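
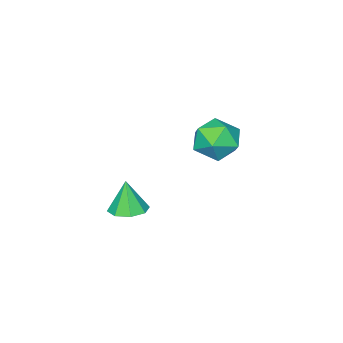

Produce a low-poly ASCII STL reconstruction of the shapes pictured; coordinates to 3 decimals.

solid 
facet normal 0.038 -0.208 0.977
outer loop
vertex -1.654 0.267 0.155
vertex -2.128 -0.768 -0.047
vertex -0.978 -0.645 -0.065
endloop
endfacet
facet normal 0.568 0.231 0.790
outer loop
vertex -1.654 0.267 0.155
vertex -0.978 -0.645 -0.065
vertex -0.736 0.382 -0.539
endloop
endfacet
facet normal 0.279 0.817 0.505
outer loop
vertex -1.654 0.267 0.155
vertex -0.736 0.382 -0.539
vertex -1.736 0.894 -0.814
endloop
endfacet
facet normal -0.430 0.741 0.516
outer loop
vertex -1.654 0.267 0.155
vertex -1.736 0.894 -0.814
vertex -2.597 0.183 -0.51
endloop
endfacet
facet normal -0.579 0.108 0.808
outer loop
vertex -1.654 0.267 0.155
vertex -2.597 0.183 -0.51
vertex -2.128 -0.768 -0.047
endloop
endfacet
facet normal 0.954 -0.094 0.284
outer loop
vertex -0.736 0.382 -0.539
vertex -0.978 -0.645 -0.065
vertex -0.643 -0.583 -1.17
endloop
endfacet
facet normal 0.095 -0.803 0.588
outer loop
vertex -0.978 -0.645 -0.065
vertex -2.128 -0.768 -0.047
vertex -1.504 -1.294 -0.866
endloop
endfacet
facet normal -0.903 -0.292 0.314
outer loop
vertex -2.128 -0.768 -0.047
vertex -2.597 0.183 -0.51
vertex -2.504 -0.782 -1.141
endloop
endfacet
facet normal -0.661 0.733 -0.159
outer loop
vertex -2.597 0.183 -0.51
vertex -1.736 0.894 -0.814
vertex -2.262 0.245 -1.615
endloop
endfacet
facet normal 0.487 0.855 -0.178
outer loop
vertex -1.736 0.894 -0.814
vertex -0.736 0.382 -0.539
vertex -1.112 0.368 -1.633
endloop
endfacet
facet normal 0.430 -0.741 -0.516
outer loop
vertex -1.586 -0.667 -1.835
vertex -0.643 -0.583 -1.17
vertex -1.504 -1.294 -0.866
endloop
endfacet
facet normal -0.279 -0.817 -0.505
outer loop
vertex -1.586 -0.667 -1.835
vertex -1.504 -1.294 -0.866
vertex -2.504 -0.782 -1.141
endloop
endfacet
facet normal -0.568 -0.231 -0.790
outer loop
vertex -1.586 -0.667 -1.835
vertex -2.504 -0.782 -1.141
vertex -2.262 0.245 -1.615
endloop
endfacet
facet normal -0.038 0.208 -0.977
outer loop
vertex -1.586 -0.667 -1.835
vertex -2.262 0.245 -1.615
vertex -1.112 0.368 -1.633
endloop
endfacet
facet normal 0.579 -0.108 -0.808
outer loop
vertex -1.586 -0.667 -1.835
vertex -1.112 0.368 -1.633
vertex -0.643 -0.583 -1.17
endloop
endfacet
facet normal 0.661 -0.733 0.159
outer loop
vertex -1.504 -1.294 -0.866
vertex -0.643 -0.583 -1.17
vertex -0.978 -0.645 -0.065
endloop
endfacet
facet normal -0.487 -0.855 0.178
outer loop
vertex -2.504 -0.782 -1.141
vertex -1.504 -1.294 -0.866
vertex -2.128 -0.768 -0.047
endloop
endfacet
facet normal -0.954 0.094 -0.284
outer loop
vertex -2.262 0.245 -1.615
vertex -2.504 -0.782 -1.141
vertex -2.597 0.183 -0.51
endloop
endfacet
facet normal -0.095 0.803 -0.588
outer loop
vertex -1.112 0.368 -1.633
vertex -2.262 0.245 -1.615
vertex -1.736 0.894 -0.814
endloop
endfacet
facet normal 0.903 0.292 -0.314
outer loop
vertex -0.643 -0.583 -1.17
vertex -1.112 0.368 -1.633
vertex -0.736 0.382 -0.539
endloop
endfacet
facet normal 0.080 0.167 -0.983
outer loop
vertex 3.808 0.273 -2.478
vertex 3.29 -0.384 -2.632
vertex 3.182 0.449 -2.499
endloop
endfacet
facet normal 0.194 0.764 0.615
outer loop
vertex 3.808 0.273 -2.478
vertex 3.182 0.449 -2.499
vertex 3.17 -0.636 -1.148
endloop
endfacet
facet normal 0.080 0.167 -0.983
outer loop
vertex 3.182 0.449 -2.499
vertex 3.29 -0.384 -2.632
vertex 2.619 0.137 -2.598
endloop
endfacet
facet normal -0.477 0.687 0.548
outer loop
vertex 3.182 0.449 -2.499
vertex 2.619 0.137 -2.598
vertex 3.17 -0.636 -1.148
endloop
endfacet
facet normal 0.079 0.166 -0.983
outer loop
vertex 2.619 0.137 -2.598
vertex 3.29 -0.384 -2.632
vertex 2.45 -0.479 -2.716
endloop
endfacet
facet normal -0.890 0.163 0.425
outer loop
vertex 2.619 0.137 -2.598
vertex 2.45 -0.479 -2.716
vertex 3.17 -0.636 -1.148
endloop
endfacet
facet normal 0.079 0.168 -0.983
outer loop
vertex 2.45 -0.479 -2.716
vertex 3.29 -0.384 -2.632
vertex 2.773 -1.04 -2.786
endloop
endfacet
facet normal -0.804 -0.502 0.319
outer loop
vertex 2.45 -0.479 -2.716
vertex 2.773 -1.04 -2.786
vertex 3.17 -0.636 -1.148
endloop
endfacet
facet normal 0.080 0.167 -0.983
outer loop
vertex 2.773 -1.04 -2.786
vertex 3.29 -0.384 -2.632
vertex 3.398 -1.216 -2.765
endloop
endfacet
facet normal -0.268 -0.918 0.291
outer loop
vertex 2.773 -1.04 -2.786
vertex 3.398 -1.216 -2.765
vertex 3.17 -0.636 -1.148
endloop
endfacet
facet normal 0.080 0.167 -0.983
outer loop
vertex 3.398 -1.216 -2.765
vertex 3.29 -0.384 -2.632
vertex 3.961 -0.905 -2.666
endloop
endfacet
facet normal 0.402 -0.842 0.359
outer loop
vertex 3.398 -1.216 -2.765
vertex 3.961 -0.905 -2.666
vertex 3.17 -0.636 -1.148
endloop
endfacet
facet normal 0.080 0.167 -0.983
outer loop
vertex 3.961 -0.905 -2.666
vertex 3.29 -0.384 -2.632
vertex 4.131 -0.288 -2.547
endloop
endfacet
facet normal 0.817 -0.318 0.482
outer loop
vertex 3.961 -0.905 -2.666
vertex 4.131 -0.288 -2.547
vertex 3.17 -0.636 -1.148
endloop
endfacet
facet normal 0.080 0.167 -0.983
outer loop
vertex 4.131 -0.288 -2.547
vertex 3.29 -0.384 -2.632
vertex 3.808 0.273 -2.478
endloop
endfacet
facet normal 0.730 0.348 0.588
outer loop
vertex 4.131 -0.288 -2.547
vertex 3.808 0.273 -2.478
vertex 3.17 -0.636 -1.148
endloop
endfacet

endsolid


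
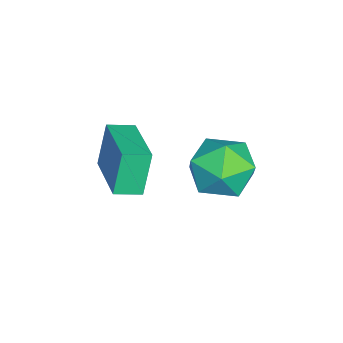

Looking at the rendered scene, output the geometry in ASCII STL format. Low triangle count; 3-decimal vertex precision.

solid 
facet normal -0.856 0.476 -0.202
outer loop
vertex -3.463 2.409 0.314
vertex -4.053 1.396 0.425
vertex -3.889 2.088 1.364
endloop
endfacet
facet normal -0.391 0.912 0.120
outer loop
vertex -3.463 2.409 0.314
vertex -3.889 2.088 1.364
vertex -2.813 2.56 1.284
endloop
endfacet
facet normal 0.200 0.939 -0.280
outer loop
vertex -3.463 2.409 0.314
vertex -2.813 2.56 1.284
vertex -2.312 2.159 0.296
endloop
endfacet
facet normal 0.100 0.520 -0.848
outer loop
vertex -3.463 2.409 0.314
vertex -2.312 2.159 0.296
vertex -3.079 1.44 -0.235
endloop
endfacet
facet normal -0.553 0.234 -0.800
outer loop
vertex -3.463 2.409 0.314
vertex -3.079 1.44 -0.235
vertex -4.053 1.396 0.425
endloop
endfacet
facet normal -0.218 0.624 0.750
outer loop
vertex -2.813 2.56 1.284
vertex -3.889 2.088 1.364
vertex -3.001 1.64 1.995
endloop
endfacet
facet normal -0.970 -0.081 0.229
outer loop
vertex -3.889 2.088 1.364
vertex -4.053 1.396 0.425
vertex -3.768 0.921 1.464
endloop
endfacet
facet normal -0.479 -0.473 -0.739
outer loop
vertex -4.053 1.396 0.425
vertex -3.079 1.44 -0.235
vertex -3.267 0.52 0.476
endloop
endfacet
facet normal 0.576 -0.010 -0.818
outer loop
vertex -3.079 1.44 -0.235
vertex -2.312 2.159 0.296
vertex -2.191 0.992 0.396
endloop
endfacet
facet normal 0.737 0.668 0.103
outer loop
vertex -2.312 2.159 0.296
vertex -2.813 2.56 1.284
vertex -2.027 1.684 1.335
endloop
endfacet
facet normal -0.100 -0.520 0.848
outer loop
vertex -2.617 0.671 1.446
vertex -3.001 1.64 1.995
vertex -3.768 0.921 1.464
endloop
endfacet
facet normal -0.200 -0.939 0.280
outer loop
vertex -2.617 0.671 1.446
vertex -3.768 0.921 1.464
vertex -3.267 0.52 0.476
endloop
endfacet
facet normal 0.391 -0.912 -0.120
outer loop
vertex -2.617 0.671 1.446
vertex -3.267 0.52 0.476
vertex -2.191 0.992 0.396
endloop
endfacet
facet normal 0.856 -0.476 0.202
outer loop
vertex -2.617 0.671 1.446
vertex -2.191 0.992 0.396
vertex -2.027 1.684 1.335
endloop
endfacet
facet normal 0.553 -0.234 0.800
outer loop
vertex -2.617 0.671 1.446
vertex -2.027 1.684 1.335
vertex -3.001 1.64 1.995
endloop
endfacet
facet normal -0.576 0.010 0.818
outer loop
vertex -3.768 0.921 1.464
vertex -3.001 1.64 1.995
vertex -3.889 2.088 1.364
endloop
endfacet
facet normal -0.737 -0.668 -0.103
outer loop
vertex -3.267 0.52 0.476
vertex -3.768 0.921 1.464
vertex -4.053 1.396 0.425
endloop
endfacet
facet normal 0.218 -0.624 -0.750
outer loop
vertex -2.191 0.992 0.396
vertex -3.267 0.52 0.476
vertex -3.079 1.44 -0.235
endloop
endfacet
facet normal 0.970 0.081 -0.229
outer loop
vertex -2.027 1.684 1.335
vertex -2.191 0.992 0.396
vertex -2.312 2.159 0.296
endloop
endfacet
facet normal 0.479 0.473 0.739
outer loop
vertex -3.001 1.64 1.995
vertex -2.027 1.684 1.335
vertex -2.813 2.56 1.284
endloop
endfacet
facet normal -0.875 -0.431 -0.221
outer loop
vertex -1.411 -1.525 3.9
vertex -1.739 -0.756 3.7
vertex -0.967 -1.703 2.489
endloop
endfacet
facet normal 0.381 -0.895 0.233
outer loop
vertex 0.739 -0.864 2.92
vertex -1.411 -1.525 3.9
vertex -0.967 -1.703 2.489
endloop
endfacet
facet normal -0.875 -0.431 -0.221
outer loop
vertex -0.967 -1.703 2.489
vertex -1.739 -0.756 3.7
vertex -1.295 -0.934 2.289
endloop
endfacet
facet normal 0.298 -0.119 -0.947
outer loop
vertex -1.295 -0.934 2.289
vertex 0.739 -0.864 2.92
vertex -0.967 -1.703 2.489
endloop
endfacet
facet normal -0.298 0.119 0.947
outer loop
vertex -1.411 -1.525 3.9
vertex -0.033 0.083 4.131
vertex -1.739 -0.756 3.7
endloop
endfacet
facet normal 0.381 -0.895 0.233
outer loop
vertex 0.295 -0.686 4.331
vertex -1.411 -1.525 3.9
vertex 0.739 -0.864 2.92
endloop
endfacet
facet normal -0.298 0.119 0.947
outer loop
vertex 0.295 -0.686 4.331
vertex -0.033 0.083 4.131
vertex -1.411 -1.525 3.9
endloop
endfacet
facet normal -0.381 0.895 -0.233
outer loop
vertex -1.739 -0.756 3.7
vertex -0.033 0.083 4.131
vertex -1.295 -0.934 2.289
endloop
endfacet
facet normal 0.298 -0.119 -0.947
outer loop
vertex 0.411 -0.095 2.72
vertex 0.739 -0.864 2.92
vertex -1.295 -0.934 2.289
endloop
endfacet
facet normal -0.381 0.895 -0.233
outer loop
vertex -1.295 -0.934 2.289
vertex -0.033 0.083 4.131
vertex 0.411 -0.095 2.72
endloop
endfacet
facet normal 0.875 0.431 0.221
outer loop
vertex 0.411 -0.095 2.72
vertex 0.295 -0.686 4.331
vertex 0.739 -0.864 2.92
endloop
endfacet
facet normal 0.875 0.431 0.221
outer loop
vertex -0.033 0.083 4.131
vertex 0.295 -0.686 4.331
vertex 0.411 -0.095 2.72
endloop
endfacet

endsolid


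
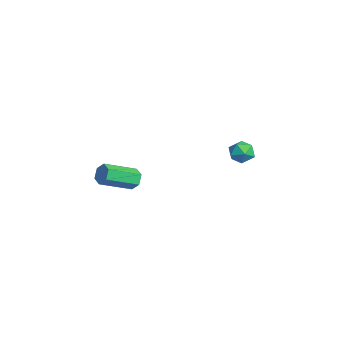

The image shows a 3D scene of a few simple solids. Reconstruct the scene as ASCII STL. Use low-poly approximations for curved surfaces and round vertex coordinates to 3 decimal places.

solid 
facet normal -0.231 0.884 -0.406
outer loop
vertex -1.128 -1.874 -1.893
vertex -1.472 -2.186 -2.376
vertex -1.78 -2.006 -1.809
endloop
endfacet
facet normal 0.031 0.424 0.905
outer loop
vertex -1.128 -1.874 -1.893
vertex -1.78 -2.006 -1.809
vertex -0.664 -3.642 -1.081
endloop
endfacet
facet normal 0.031 0.424 0.905
outer loop
vertex -0.664 -3.642 -1.081
vertex -1.78 -2.006 -1.809
vertex -1.315 -3.774 -0.997
endloop
endfacet
facet normal 0.232 -0.884 0.406
outer loop
vertex -0.664 -3.642 -1.081
vertex -1.315 -3.774 -0.997
vertex -1.008 -3.954 -1.564
endloop
endfacet
facet normal -0.232 0.884 -0.406
outer loop
vertex -1.78 -2.006 -1.809
vertex -1.472 -2.186 -2.376
vertex -2.123 -2.318 -2.292
endloop
endfacet
facet normal -0.827 0.040 0.561
outer loop
vertex -1.78 -2.006 -1.809
vertex -2.123 -2.318 -2.292
vertex -1.315 -3.774 -0.997
endloop
endfacet
facet normal -0.826 0.041 0.562
outer loop
vertex -1.315 -3.774 -0.997
vertex -2.123 -2.318 -2.292
vertex -1.659 -4.086 -1.48
endloop
endfacet
facet normal 0.232 -0.884 0.406
outer loop
vertex -1.315 -3.774 -0.997
vertex -1.659 -4.086 -1.48
vertex -1.008 -3.954 -1.564
endloop
endfacet
facet normal -0.232 0.884 -0.406
outer loop
vertex -2.123 -2.318 -2.292
vertex -1.472 -2.186 -2.376
vertex -1.816 -2.498 -2.859
endloop
endfacet
facet normal -0.858 -0.383 -0.343
outer loop
vertex -2.123 -2.318 -2.292
vertex -1.816 -2.498 -2.859
vertex -1.659 -4.086 -1.48
endloop
endfacet
facet normal -0.858 -0.383 -0.343
outer loop
vertex -1.659 -4.086 -1.48
vertex -1.816 -2.498 -2.859
vertex -1.352 -4.266 -2.047
endloop
endfacet
facet normal 0.232 -0.884 0.406
outer loop
vertex -1.659 -4.086 -1.48
vertex -1.352 -4.266 -2.047
vertex -1.008 -3.954 -1.564
endloop
endfacet
facet normal -0.232 0.884 -0.406
outer loop
vertex -1.816 -2.498 -2.859
vertex -1.472 -2.186 -2.376
vertex -1.165 -2.366 -2.943
endloop
endfacet
facet normal -0.031 -0.424 -0.905
outer loop
vertex -1.816 -2.498 -2.859
vertex -1.165 -2.366 -2.943
vertex -1.352 -4.266 -2.047
endloop
endfacet
facet normal -0.031 -0.424 -0.905
outer loop
vertex -1.352 -4.266 -2.047
vertex -1.165 -2.366 -2.943
vertex -0.7 -4.134 -2.131
endloop
endfacet
facet normal 0.231 -0.884 0.406
outer loop
vertex -1.352 -4.266 -2.047
vertex -0.7 -4.134 -2.131
vertex -1.008 -3.954 -1.564
endloop
endfacet
facet normal -0.232 0.884 -0.406
outer loop
vertex -1.165 -2.366 -2.943
vertex -1.472 -2.186 -2.376
vertex -0.821 -2.054 -2.46
endloop
endfacet
facet normal 0.826 -0.041 -0.562
outer loop
vertex -1.165 -2.366 -2.943
vertex -0.821 -2.054 -2.46
vertex -0.7 -4.134 -2.131
endloop
endfacet
facet normal 0.827 -0.041 -0.561
outer loop
vertex -0.7 -4.134 -2.131
vertex -0.821 -2.054 -2.46
vertex -0.357 -3.822 -1.648
endloop
endfacet
facet normal 0.232 -0.884 0.406
outer loop
vertex -0.7 -4.134 -2.131
vertex -0.357 -3.822 -1.648
vertex -1.008 -3.954 -1.564
endloop
endfacet
facet normal -0.232 0.884 -0.406
outer loop
vertex -0.821 -2.054 -2.46
vertex -1.472 -2.186 -2.376
vertex -1.128 -1.874 -1.893
endloop
endfacet
facet normal 0.858 0.383 0.343
outer loop
vertex -0.821 -2.054 -2.46
vertex -1.128 -1.874 -1.893
vertex -0.357 -3.822 -1.648
endloop
endfacet
facet normal 0.858 0.383 0.343
outer loop
vertex -0.357 -3.822 -1.648
vertex -1.128 -1.874 -1.893
vertex -0.664 -3.642 -1.081
endloop
endfacet
facet normal 0.232 -0.884 0.406
outer loop
vertex -0.357 -3.822 -1.648
vertex -0.664 -3.642 -1.081
vertex -1.008 -3.954 -1.564
endloop
endfacet
facet normal -0.883 0.438 0.171
outer loop
vertex -2.996 4.413 -1.597
vertex -3.376 3.732 -1.816
vertex -3.168 3.849 -1.042
endloop
endfacet
facet normal -0.377 0.705 0.600
outer loop
vertex -2.996 4.413 -1.597
vertex -3.168 3.849 -1.042
vertex -2.45 4.223 -1.03
endloop
endfacet
facet normal 0.142 0.972 0.189
outer loop
vertex -2.996 4.413 -1.597
vertex -2.45 4.223 -1.03
vertex -2.215 4.338 -1.796
endloop
endfacet
facet normal -0.042 0.869 -0.493
outer loop
vertex -2.996 4.413 -1.597
vertex -2.215 4.338 -1.796
vertex -2.787 4.035 -2.282
endloop
endfacet
facet normal -0.675 0.539 -0.503
outer loop
vertex -2.996 4.413 -1.597
vertex -2.787 4.035 -2.282
vertex -3.376 3.732 -1.816
endloop
endfacet
facet normal -0.104 0.168 0.980
outer loop
vertex -2.45 4.223 -1.03
vertex -3.168 3.849 -1.042
vertex -2.493 3.425 -0.898
endloop
endfacet
facet normal -0.920 -0.266 0.287
outer loop
vertex -3.168 3.849 -1.042
vertex -3.376 3.732 -1.816
vertex -3.065 3.122 -1.384
endloop
endfacet
facet normal -0.585 -0.102 -0.805
outer loop
vertex -3.376 3.732 -1.816
vertex -2.787 4.035 -2.282
vertex -2.83 3.237 -2.15
endloop
endfacet
facet normal 0.440 0.433 -0.787
outer loop
vertex -2.787 4.035 -2.282
vertex -2.215 4.338 -1.796
vertex -2.112 3.611 -2.138
endloop
endfacet
facet normal 0.736 0.599 0.316
outer loop
vertex -2.215 4.338 -1.796
vertex -2.45 4.223 -1.03
vertex -1.904 3.728 -1.364
endloop
endfacet
facet normal 0.042 -0.869 0.493
outer loop
vertex -2.284 3.047 -1.583
vertex -2.493 3.425 -0.898
vertex -3.065 3.122 -1.384
endloop
endfacet
facet normal -0.142 -0.972 -0.189
outer loop
vertex -2.284 3.047 -1.583
vertex -3.065 3.122 -1.384
vertex -2.83 3.237 -2.15
endloop
endfacet
facet normal 0.377 -0.705 -0.600
outer loop
vertex -2.284 3.047 -1.583
vertex -2.83 3.237 -2.15
vertex -2.112 3.611 -2.138
endloop
endfacet
facet normal 0.883 -0.438 -0.171
outer loop
vertex -2.284 3.047 -1.583
vertex -2.112 3.611 -2.138
vertex -1.904 3.728 -1.364
endloop
endfacet
facet normal 0.675 -0.539 0.503
outer loop
vertex -2.284 3.047 -1.583
vertex -1.904 3.728 -1.364
vertex -2.493 3.425 -0.898
endloop
endfacet
facet normal -0.440 -0.433 0.787
outer loop
vertex -3.065 3.122 -1.384
vertex -2.493 3.425 -0.898
vertex -3.168 3.849 -1.042
endloop
endfacet
facet normal -0.736 -0.599 -0.316
outer loop
vertex -2.83 3.237 -2.15
vertex -3.065 3.122 -1.384
vertex -3.376 3.732 -1.816
endloop
endfacet
facet normal 0.104 -0.168 -0.980
outer loop
vertex -2.112 3.611 -2.138
vertex -2.83 3.237 -2.15
vertex -2.787 4.035 -2.282
endloop
endfacet
facet normal 0.920 0.266 -0.287
outer loop
vertex -1.904 3.728 -1.364
vertex -2.112 3.611 -2.138
vertex -2.215 4.338 -1.796
endloop
endfacet
facet normal 0.585 0.102 0.805
outer loop
vertex -2.493 3.425 -0.898
vertex -1.904 3.728 -1.364
vertex -2.45 4.223 -1.03
endloop
endfacet

endsolid


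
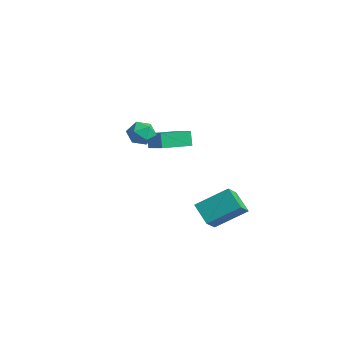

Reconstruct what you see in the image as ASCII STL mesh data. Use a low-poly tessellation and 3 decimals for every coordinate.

solid 
facet normal -0.495 0.634 -0.594
outer loop
vertex 3.133 3.726 -2.921
vertex 4.345 3.834 -3.815
vertex 2.412 2.055 -4.102
endloop
endfacet
facet normal -0.803 -0.072 0.592
outer loop
vertex 3.075 1.206 -3.305
vertex 3.133 3.726 -2.921
vertex 2.412 2.055 -4.102
endloop
endfacet
facet normal -0.495 0.634 -0.594
outer loop
vertex 2.412 2.055 -4.102
vertex 4.345 3.834 -3.815
vertex 3.624 2.163 -4.996
endloop
endfacet
facet normal -0.333 -0.770 -0.544
outer loop
vertex 3.624 2.163 -4.996
vertex 3.075 1.206 -3.305
vertex 2.412 2.055 -4.102
endloop
endfacet
facet normal 0.333 0.770 0.544
outer loop
vertex 3.133 3.726 -2.921
vertex 5.008 2.985 -3.018
vertex 4.345 3.834 -3.815
endloop
endfacet
facet normal -0.803 -0.072 0.592
outer loop
vertex 3.796 2.877 -2.124
vertex 3.133 3.726 -2.921
vertex 3.075 1.206 -3.305
endloop
endfacet
facet normal 0.333 0.770 0.544
outer loop
vertex 3.796 2.877 -2.124
vertex 5.008 2.985 -3.018
vertex 3.133 3.726 -2.921
endloop
endfacet
facet normal 0.803 0.072 -0.592
outer loop
vertex 4.345 3.834 -3.815
vertex 5.008 2.985 -3.018
vertex 3.624 2.163 -4.996
endloop
endfacet
facet normal -0.333 -0.770 -0.544
outer loop
vertex 4.287 1.314 -4.199
vertex 3.075 1.206 -3.305
vertex 3.624 2.163 -4.996
endloop
endfacet
facet normal 0.803 0.072 -0.592
outer loop
vertex 3.624 2.163 -4.996
vertex 5.008 2.985 -3.018
vertex 4.287 1.314 -4.199
endloop
endfacet
facet normal 0.495 -0.634 0.594
outer loop
vertex 4.287 1.314 -4.199
vertex 3.796 2.877 -2.124
vertex 3.075 1.206 -3.305
endloop
endfacet
facet normal 0.495 -0.634 0.594
outer loop
vertex 5.008 2.985 -3.018
vertex 3.796 2.877 -2.124
vertex 4.287 1.314 -4.199
endloop
endfacet
facet normal -0.714 0.692 0.107
outer loop
vertex -0.87 0.437 0.553
vertex -1.311 -0.105 1.111
vertex -0.706 0.47 1.431
endloop
endfacet
facet normal -0.081 0.996 -0.022
outer loop
vertex -0.87 0.437 0.553
vertex -0.706 0.47 1.431
vertex -0.03 0.512 0.849
endloop
endfacet
facet normal 0.161 0.747 -0.646
outer loop
vertex -0.87 0.437 0.553
vertex -0.03 0.512 0.849
vertex -0.216 -0.036 0.169
endloop
endfacet
facet normal -0.323 0.286 -0.902
outer loop
vertex -0.87 0.437 0.553
vertex -0.216 -0.036 0.169
vertex -1.008 -0.418 0.331
endloop
endfacet
facet normal -0.863 0.253 -0.437
outer loop
vertex -0.87 0.437 0.553
vertex -1.008 -0.418 0.331
vertex -1.311 -0.105 1.111
endloop
endfacet
facet normal 0.371 0.790 0.488
outer loop
vertex -0.03 0.512 0.849
vertex -0.706 0.47 1.431
vertex 0.048 0.018 1.589
endloop
endfacet
facet normal -0.652 0.297 0.698
outer loop
vertex -0.706 0.47 1.431
vertex -1.311 -0.105 1.111
vertex -0.744 -0.364 1.751
endloop
endfacet
facet normal -0.893 -0.412 -0.181
outer loop
vertex -1.311 -0.105 1.111
vertex -1.008 -0.418 0.331
vertex -0.93 -0.912 1.071
endloop
endfacet
facet normal -0.019 -0.357 -0.934
outer loop
vertex -1.008 -0.418 0.331
vertex -0.216 -0.036 0.169
vertex -0.254 -0.87 0.489
endloop
endfacet
facet normal 0.762 0.386 -0.519
outer loop
vertex -0.216 -0.036 0.169
vertex -0.03 0.512 0.849
vertex 0.351 -0.295 0.809
endloop
endfacet
facet normal 0.323 -0.286 0.902
outer loop
vertex -0.09 -0.837 1.367
vertex 0.048 0.018 1.589
vertex -0.744 -0.364 1.751
endloop
endfacet
facet normal -0.161 -0.747 0.646
outer loop
vertex -0.09 -0.837 1.367
vertex -0.744 -0.364 1.751
vertex -0.93 -0.912 1.071
endloop
endfacet
facet normal 0.081 -0.996 0.022
outer loop
vertex -0.09 -0.837 1.367
vertex -0.93 -0.912 1.071
vertex -0.254 -0.87 0.489
endloop
endfacet
facet normal 0.714 -0.692 -0.107
outer loop
vertex -0.09 -0.837 1.367
vertex -0.254 -0.87 0.489
vertex 0.351 -0.295 0.809
endloop
endfacet
facet normal 0.863 -0.253 0.437
outer loop
vertex -0.09 -0.837 1.367
vertex 0.351 -0.295 0.809
vertex 0.048 0.018 1.589
endloop
endfacet
facet normal 0.019 0.357 0.934
outer loop
vertex -0.744 -0.364 1.751
vertex 0.048 0.018 1.589
vertex -0.706 0.47 1.431
endloop
endfacet
facet normal -0.762 -0.386 0.519
outer loop
vertex -0.93 -0.912 1.071
vertex -0.744 -0.364 1.751
vertex -1.311 -0.105 1.111
endloop
endfacet
facet normal -0.371 -0.790 -0.488
outer loop
vertex -0.254 -0.87 0.489
vertex -0.93 -0.912 1.071
vertex -1.008 -0.418 0.331
endloop
endfacet
facet normal 0.652 -0.297 -0.698
outer loop
vertex 0.351 -0.295 0.809
vertex -0.254 -0.87 0.489
vertex -0.216 -0.036 0.169
endloop
endfacet
facet normal 0.893 0.412 0.181
outer loop
vertex 0.048 0.018 1.589
vertex 0.351 -0.295 0.809
vertex -0.03 0.512 0.849
endloop
endfacet
facet normal -0.924 -0.009 -0.382
outer loop
vertex -4.174 1.939 -1.017
vertex -4.119 3.809 -1.196
vertex -3.77 1.834 -1.991
endloop
endfacet
facet normal -0.029 -0.995 0.095
outer loop
vertex -2.061 1.851 -1.284
vertex -4.174 1.939 -1.017
vertex -3.77 1.834 -1.991
endloop
endfacet
facet normal -0.924 -0.009 -0.382
outer loop
vertex -3.77 1.834 -1.991
vertex -4.119 3.809 -1.196
vertex -3.715 3.704 -2.17
endloop
endfacet
facet normal 0.381 -0.099 -0.919
outer loop
vertex -3.715 3.704 -2.17
vertex -2.061 1.851 -1.284
vertex -3.77 1.834 -1.991
endloop
endfacet
facet normal -0.381 0.099 0.919
outer loop
vertex -4.174 1.939 -1.017
vertex -2.41 3.826 -0.489
vertex -4.119 3.809 -1.196
endloop
endfacet
facet normal -0.029 -0.995 0.095
outer loop
vertex -2.465 1.956 -0.31
vertex -4.174 1.939 -1.017
vertex -2.061 1.851 -1.284
endloop
endfacet
facet normal -0.381 0.099 0.919
outer loop
vertex -2.465 1.956 -0.31
vertex -2.41 3.826 -0.489
vertex -4.174 1.939 -1.017
endloop
endfacet
facet normal 0.029 0.995 -0.095
outer loop
vertex -4.119 3.809 -1.196
vertex -2.41 3.826 -0.489
vertex -3.715 3.704 -2.17
endloop
endfacet
facet normal 0.381 -0.099 -0.919
outer loop
vertex -2.006 3.721 -1.463
vertex -2.061 1.851 -1.284
vertex -3.715 3.704 -2.17
endloop
endfacet
facet normal 0.029 0.995 -0.095
outer loop
vertex -3.715 3.704 -2.17
vertex -2.41 3.826 -0.489
vertex -2.006 3.721 -1.463
endloop
endfacet
facet normal 0.924 0.009 0.382
outer loop
vertex -2.006 3.721 -1.463
vertex -2.465 1.956 -0.31
vertex -2.061 1.851 -1.284
endloop
endfacet
facet normal 0.924 0.009 0.382
outer loop
vertex -2.41 3.826 -0.489
vertex -2.465 1.956 -0.31
vertex -2.006 3.721 -1.463
endloop
endfacet

endsolid


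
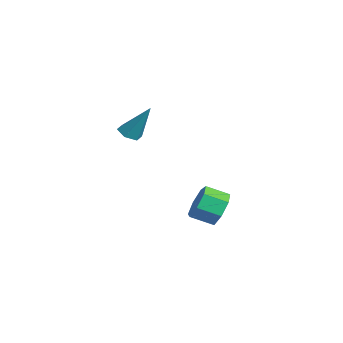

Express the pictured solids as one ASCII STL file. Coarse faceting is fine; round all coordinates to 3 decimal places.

solid 
facet normal 0.317 0.853 -0.415
outer loop
vertex 1.195 2.134 -1.152
vertex 0.575 2.019 -1.863
vertex 0.45 2.468 -1.035
endloop
endfacet
facet normal 0.289 0.330 0.899
outer loop
vertex 1.195 2.134 -1.152
vertex 0.45 2.468 -1.035
vertex 0.825 1.136 -0.667
endloop
endfacet
facet normal 0.290 0.330 0.898
outer loop
vertex 0.825 1.136 -0.667
vertex 0.45 2.468 -1.035
vertex 0.08 1.47 -0.549
endloop
endfacet
facet normal -0.317 -0.853 0.415
outer loop
vertex 0.825 1.136 -0.667
vertex 0.08 1.47 -0.549
vertex 0.205 1.021 -1.377
endloop
endfacet
facet normal 0.316 0.853 -0.415
outer loop
vertex 0.45 2.468 -1.035
vertex 0.575 2.019 -1.863
vertex -0.2 2.463 -1.541
endloop
endfacet
facet normal -0.526 0.522 0.671
outer loop
vertex 0.45 2.468 -1.035
vertex -0.2 2.463 -1.541
vertex 0.08 1.47 -0.549
endloop
endfacet
facet normal -0.527 0.522 0.671
outer loop
vertex 0.08 1.47 -0.549
vertex -0.2 2.463 -1.541
vertex -0.571 1.465 -1.056
endloop
endfacet
facet normal -0.317 -0.853 0.415
outer loop
vertex 0.08 1.47 -0.549
vertex -0.571 1.465 -1.056
vertex 0.205 1.021 -1.377
endloop
endfacet
facet normal 0.316 0.853 -0.415
outer loop
vertex -0.2 2.463 -1.541
vertex 0.575 2.019 -1.863
vertex -0.267 2.124 -2.289
endloop
endfacet
facet normal -0.945 0.322 -0.061
outer loop
vertex -0.2 2.463 -1.541
vertex -0.267 2.124 -2.289
vertex -0.571 1.465 -1.056
endloop
endfacet
facet normal -0.945 0.320 -0.062
outer loop
vertex -0.571 1.465 -1.056
vertex -0.267 2.124 -2.289
vertex -0.637 1.126 -1.804
endloop
endfacet
facet normal -0.317 -0.853 0.415
outer loop
vertex -0.571 1.465 -1.056
vertex -0.637 1.126 -1.804
vertex 0.205 1.021 -1.377
endloop
endfacet
facet normal 0.316 0.853 -0.415
outer loop
vertex -0.267 2.124 -2.289
vertex 0.575 2.019 -1.863
vertex 0.3 1.706 -2.716
endloop
endfacet
facet normal -0.653 -0.121 -0.748
outer loop
vertex -0.267 2.124 -2.289
vertex 0.3 1.706 -2.716
vertex -0.637 1.126 -1.804
endloop
endfacet
facet normal -0.653 -0.121 -0.748
outer loop
vertex -0.637 1.126 -1.804
vertex 0.3 1.706 -2.716
vertex -0.07 0.708 -2.231
endloop
endfacet
facet normal -0.317 -0.853 0.415
outer loop
vertex -0.637 1.126 -1.804
vertex -0.07 0.708 -2.231
vertex 0.205 1.021 -1.377
endloop
endfacet
facet normal 0.316 0.853 -0.415
outer loop
vertex 0.3 1.706 -2.716
vertex 0.575 2.019 -1.863
vertex 1.075 1.524 -2.501
endloop
endfacet
facet normal 0.131 -0.472 -0.872
outer loop
vertex 0.3 1.706 -2.716
vertex 1.075 1.524 -2.501
vertex -0.07 0.708 -2.231
endloop
endfacet
facet normal 0.131 -0.472 -0.872
outer loop
vertex -0.07 0.708 -2.231
vertex 1.075 1.524 -2.501
vertex 0.705 0.525 -2.016
endloop
endfacet
facet normal -0.316 -0.853 0.415
outer loop
vertex -0.07 0.708 -2.231
vertex 0.705 0.525 -2.016
vertex 0.205 1.021 -1.377
endloop
endfacet
facet normal 0.317 0.853 -0.414
outer loop
vertex 1.075 1.524 -2.501
vertex 0.575 2.019 -1.863
vertex 1.473 1.714 -1.804
endloop
endfacet
facet normal 0.817 -0.467 -0.339
outer loop
vertex 1.075 1.524 -2.501
vertex 1.473 1.714 -1.804
vertex 0.705 0.525 -2.016
endloop
endfacet
facet normal 0.817 -0.467 -0.338
outer loop
vertex 0.705 0.525 -2.016
vertex 1.473 1.714 -1.804
vertex 1.103 0.716 -1.319
endloop
endfacet
facet normal -0.317 -0.853 0.415
outer loop
vertex 0.705 0.525 -2.016
vertex 1.103 0.716 -1.319
vertex 0.205 1.021 -1.377
endloop
endfacet
facet normal 0.317 0.853 -0.414
outer loop
vertex 1.473 1.714 -1.804
vertex 0.575 2.019 -1.863
vertex 1.195 2.134 -1.152
endloop
endfacet
facet normal 0.887 -0.110 0.449
outer loop
vertex 1.473 1.714 -1.804
vertex 1.195 2.134 -1.152
vertex 1.103 0.716 -1.319
endloop
endfacet
facet normal 0.887 -0.110 0.449
outer loop
vertex 1.103 0.716 -1.319
vertex 1.195 2.134 -1.152
vertex 0.825 1.136 -0.667
endloop
endfacet
facet normal -0.317 -0.853 0.415
outer loop
vertex 1.103 0.716 -1.319
vertex 0.825 1.136 -0.667
vertex 0.205 1.021 -1.377
endloop
endfacet
facet normal -0.328 -0.408 -0.852
outer loop
vertex 0.071 -2.198 2.911
vertex -0.416 -1.831 2.923
vertex 0.094 -1.652 2.641
endloop
endfacet
facet normal 0.998 -0.060 -0.036
outer loop
vertex 0.071 -2.198 2.911
vertex 0.094 -1.652 2.641
vertex 0.196 -1.069 4.517
endloop
endfacet
facet normal -0.328 -0.408 -0.852
outer loop
vertex 0.094 -1.652 2.641
vertex -0.416 -1.831 2.923
vertex -0.393 -1.285 2.653
endloop
endfacet
facet normal 0.575 0.772 -0.271
outer loop
vertex 0.094 -1.652 2.641
vertex -0.393 -1.285 2.653
vertex 0.196 -1.069 4.517
endloop
endfacet
facet normal -0.328 -0.408 -0.852
outer loop
vertex -0.393 -1.285 2.653
vertex -0.416 -1.831 2.923
vertex -0.903 -1.464 2.935
endloop
endfacet
facet normal -0.333 0.943 -0.004
outer loop
vertex -0.393 -1.285 2.653
vertex -0.903 -1.464 2.935
vertex 0.196 -1.069 4.517
endloop
endfacet
facet normal -0.328 -0.407 -0.852
outer loop
vertex -0.903 -1.464 2.935
vertex -0.416 -1.831 2.923
vertex -0.927 -2.01 3.205
endloop
endfacet
facet normal -0.819 0.283 0.499
outer loop
vertex -0.903 -1.464 2.935
vertex -0.927 -2.01 3.205
vertex 0.196 -1.069 4.517
endloop
endfacet
facet normal -0.328 -0.407 -0.852
outer loop
vertex -0.927 -2.01 3.205
vertex -0.416 -1.831 2.923
vertex -0.44 -2.377 3.193
endloop
endfacet
facet normal -0.397 -0.551 0.734
outer loop
vertex -0.927 -2.01 3.205
vertex -0.44 -2.377 3.193
vertex 0.196 -1.069 4.517
endloop
endfacet
facet normal -0.328 -0.407 -0.852
outer loop
vertex -0.44 -2.377 3.193
vertex -0.416 -1.831 2.923
vertex 0.071 -2.198 2.911
endloop
endfacet
facet normal 0.511 -0.722 0.467
outer loop
vertex -0.44 -2.377 3.193
vertex 0.071 -2.198 2.911
vertex 0.196 -1.069 4.517
endloop
endfacet

endsolid


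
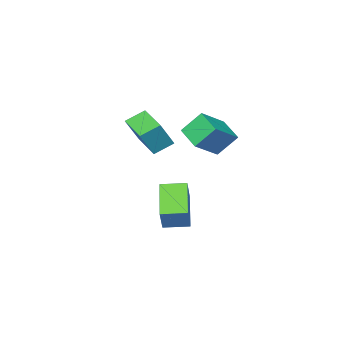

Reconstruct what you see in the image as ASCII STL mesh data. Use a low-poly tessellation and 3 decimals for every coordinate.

solid 
facet normal -0.485 0.443 0.754
outer loop
vertex -1.902 2.587 0.882
vertex -0.815 2.535 1.611
vertex -1.598 3.572 0.499
endloop
endfacet
facet normal -0.830 0.040 -0.556
outer loop
vertex -1.065 3.085 -0.331
vertex -1.902 2.587 0.882
vertex -1.598 3.572 0.499
endloop
endfacet
facet normal -0.485 0.443 0.754
outer loop
vertex -1.598 3.572 0.499
vertex -0.815 2.535 1.611
vertex -0.511 3.52 1.228
endloop
endfacet
facet normal 0.276 0.896 -0.348
outer loop
vertex -0.511 3.52 1.228
vertex -1.065 3.085 -0.331
vertex -1.598 3.572 0.499
endloop
endfacet
facet normal -0.276 -0.896 0.348
outer loop
vertex -1.902 2.587 0.882
vertex -0.282 2.048 0.781
vertex -0.815 2.535 1.611
endloop
endfacet
facet normal -0.830 0.040 -0.556
outer loop
vertex -1.369 2.1 0.052
vertex -1.902 2.587 0.882
vertex -1.065 3.085 -0.331
endloop
endfacet
facet normal -0.276 -0.896 0.348
outer loop
vertex -1.369 2.1 0.052
vertex -0.282 2.048 0.781
vertex -1.902 2.587 0.882
endloop
endfacet
facet normal 0.830 -0.040 0.556
outer loop
vertex -0.815 2.535 1.611
vertex -0.282 2.048 0.781
vertex -0.511 3.52 1.228
endloop
endfacet
facet normal 0.276 0.896 -0.348
outer loop
vertex 0.022 3.033 0.398
vertex -1.065 3.085 -0.331
vertex -0.511 3.52 1.228
endloop
endfacet
facet normal 0.830 -0.040 0.556
outer loop
vertex -0.511 3.52 1.228
vertex -0.282 2.048 0.781
vertex 0.022 3.033 0.398
endloop
endfacet
facet normal 0.485 -0.443 -0.754
outer loop
vertex 0.022 3.033 0.398
vertex -1.369 2.1 0.052
vertex -1.065 3.085 -0.331
endloop
endfacet
facet normal 0.485 -0.443 -0.754
outer loop
vertex -0.282 2.048 0.781
vertex -1.369 2.1 0.052
vertex 0.022 3.033 0.398
endloop
endfacet
facet normal -0.514 0.034 -0.857
outer loop
vertex 0.717 1.955 1.161
vertex 1.166 3.165 0.939
vertex 1.378 1.635 0.752
endloop
endfacet
facet normal -0.343 -0.924 0.169
outer loop
vertex 1.994 1.595 1.781
vertex 0.717 1.955 1.161
vertex 1.378 1.635 0.752
endloop
endfacet
facet normal -0.513 0.034 -0.858
outer loop
vertex 1.378 1.635 0.752
vertex 1.166 3.165 0.939
vertex 1.827 2.845 0.531
endloop
endfacet
facet normal 0.787 -0.381 -0.486
outer loop
vertex 1.827 2.845 0.531
vertex 1.994 1.595 1.781
vertex 1.378 1.635 0.752
endloop
endfacet
facet normal -0.787 0.381 0.486
outer loop
vertex 0.717 1.955 1.161
vertex 1.782 3.125 1.968
vertex 1.166 3.165 0.939
endloop
endfacet
facet normal -0.343 -0.924 0.169
outer loop
vertex 1.333 1.915 2.189
vertex 0.717 1.955 1.161
vertex 1.994 1.595 1.781
endloop
endfacet
facet normal -0.787 0.381 0.486
outer loop
vertex 1.333 1.915 2.189
vertex 1.782 3.125 1.968
vertex 0.717 1.955 1.161
endloop
endfacet
facet normal 0.343 0.924 -0.169
outer loop
vertex 1.166 3.165 0.939
vertex 1.782 3.125 1.968
vertex 1.827 2.845 0.531
endloop
endfacet
facet normal 0.786 -0.381 -0.486
outer loop
vertex 2.443 2.805 1.559
vertex 1.994 1.595 1.781
vertex 1.827 2.845 0.531
endloop
endfacet
facet normal 0.343 0.924 -0.169
outer loop
vertex 1.827 2.845 0.531
vertex 1.782 3.125 1.968
vertex 2.443 2.805 1.559
endloop
endfacet
facet normal 0.513 -0.033 0.858
outer loop
vertex 2.443 2.805 1.559
vertex 1.333 1.915 2.189
vertex 1.994 1.595 1.781
endloop
endfacet
facet normal 0.514 -0.034 0.857
outer loop
vertex 1.782 3.125 1.968
vertex 1.333 1.915 2.189
vertex 2.443 2.805 1.559
endloop
endfacet
facet normal -0.602 -0.616 0.508
outer loop
vertex 0.22 1.475 -1.924
vertex -0.455 2.196 -1.849
vertex -0.239 1.145 -2.868
endloop
endfacet
facet normal 0.681 -0.728 -0.077
outer loop
vertex 0.735 2.144 -3.691
vertex 0.22 1.475 -1.924
vertex -0.239 1.145 -2.868
endloop
endfacet
facet normal -0.601 -0.616 0.508
outer loop
vertex -0.239 1.145 -2.868
vertex -0.455 2.196 -1.849
vertex -0.914 1.866 -2.792
endloop
endfacet
facet normal -0.417 -0.300 -0.858
outer loop
vertex -0.914 1.866 -2.792
vertex 0.735 2.144 -3.691
vertex -0.239 1.145 -2.868
endloop
endfacet
facet normal 0.417 0.301 0.858
outer loop
vertex 0.22 1.475 -1.924
vertex 0.519 3.195 -2.672
vertex -0.455 2.196 -1.849
endloop
endfacet
facet normal 0.681 -0.728 -0.077
outer loop
vertex 1.194 2.474 -2.748
vertex 0.22 1.475 -1.924
vertex 0.735 2.144 -3.691
endloop
endfacet
facet normal 0.417 0.300 0.858
outer loop
vertex 1.194 2.474 -2.748
vertex 0.519 3.195 -2.672
vertex 0.22 1.475 -1.924
endloop
endfacet
facet normal -0.681 0.728 0.077
outer loop
vertex -0.455 2.196 -1.849
vertex 0.519 3.195 -2.672
vertex -0.914 1.866 -2.792
endloop
endfacet
facet normal -0.417 -0.301 -0.858
outer loop
vertex 0.06 2.865 -3.616
vertex 0.735 2.144 -3.691
vertex -0.914 1.866 -2.792
endloop
endfacet
facet normal -0.681 0.728 0.077
outer loop
vertex -0.914 1.866 -2.792
vertex 0.519 3.195 -2.672
vertex 0.06 2.865 -3.616
endloop
endfacet
facet normal 0.602 0.616 -0.508
outer loop
vertex 0.06 2.865 -3.616
vertex 1.194 2.474 -2.748
vertex 0.735 2.144 -3.691
endloop
endfacet
facet normal 0.601 0.617 -0.508
outer loop
vertex 0.519 3.195 -2.672
vertex 1.194 2.474 -2.748
vertex 0.06 2.865 -3.616
endloop
endfacet

endsolid


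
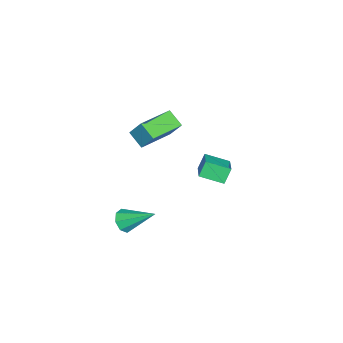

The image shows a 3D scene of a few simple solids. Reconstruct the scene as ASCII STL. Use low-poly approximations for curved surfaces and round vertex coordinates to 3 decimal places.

solid 
facet normal -0.440 -0.707 0.554
outer loop
vertex -2.302 -4.095 0.746
vertex -3.994 -3.185 0.562
vertex -2.54 -4.744 -0.272
endloop
endfacet
facet normal 0.877 -0.471 0.096
outer loop
vertex -2.086 -4.015 -0.842
vertex -2.302 -4.095 0.746
vertex -2.54 -4.744 -0.272
endloop
endfacet
facet normal -0.441 -0.707 0.553
outer loop
vertex -2.54 -4.744 -0.272
vertex -3.994 -3.185 0.562
vertex -4.232 -3.833 -0.456
endloop
endfacet
facet normal -0.194 -0.527 -0.828
outer loop
vertex -4.232 -3.833 -0.456
vertex -2.086 -4.015 -0.842
vertex -2.54 -4.744 -0.272
endloop
endfacet
facet normal 0.193 0.527 0.828
outer loop
vertex -2.302 -4.095 0.746
vertex -3.54 -2.456 -0.008
vertex -3.994 -3.185 0.562
endloop
endfacet
facet normal 0.876 -0.472 0.095
outer loop
vertex -1.848 -3.367 0.176
vertex -2.302 -4.095 0.746
vertex -2.086 -4.015 -0.842
endloop
endfacet
facet normal 0.194 0.527 0.827
outer loop
vertex -1.848 -3.367 0.176
vertex -3.54 -2.456 -0.008
vertex -2.302 -4.095 0.746
endloop
endfacet
facet normal -0.877 0.472 -0.095
outer loop
vertex -3.994 -3.185 0.562
vertex -3.54 -2.456 -0.008
vertex -4.232 -3.833 -0.456
endloop
endfacet
facet normal -0.194 -0.527 -0.827
outer loop
vertex -3.778 -3.105 -1.026
vertex -2.086 -4.015 -0.842
vertex -4.232 -3.833 -0.456
endloop
endfacet
facet normal -0.877 0.472 -0.096
outer loop
vertex -4.232 -3.833 -0.456
vertex -3.54 -2.456 -0.008
vertex -3.778 -3.105 -1.026
endloop
endfacet
facet normal 0.440 0.707 -0.553
outer loop
vertex -3.778 -3.105 -1.026
vertex -1.848 -3.367 0.176
vertex -2.086 -4.015 -0.842
endloop
endfacet
facet normal 0.441 0.707 -0.554
outer loop
vertex -3.54 -2.456 -0.008
vertex -1.848 -3.367 0.176
vertex -3.778 -3.105 -1.026
endloop
endfacet
facet normal -0.445 0.241 0.863
outer loop
vertex 1.012 -0.06 1.729
vertex 0.832 1.075 1.319
vertex -0.083 -0.403 1.26
endloop
endfacet
facet normal 0.148 -0.930 0.336
outer loop
vertex 0.308 -0.615 0.501
vertex 1.012 -0.06 1.729
vertex -0.083 -0.403 1.26
endloop
endfacet
facet normal -0.444 0.240 0.863
outer loop
vertex -0.083 -0.403 1.26
vertex 0.832 1.075 1.319
vertex -0.264 0.732 0.851
endloop
endfacet
facet normal -0.883 -0.277 -0.378
outer loop
vertex -0.264 0.732 0.851
vertex 0.308 -0.615 0.501
vertex -0.083 -0.403 1.26
endloop
endfacet
facet normal 0.884 0.277 0.378
outer loop
vertex 1.012 -0.06 1.729
vertex 1.223 0.863 0.56
vertex 0.832 1.075 1.319
endloop
endfacet
facet normal 0.148 -0.930 0.336
outer loop
vertex 1.404 -0.272 0.969
vertex 1.012 -0.06 1.729
vertex 0.308 -0.615 0.501
endloop
endfacet
facet normal 0.883 0.277 0.378
outer loop
vertex 1.404 -0.272 0.969
vertex 1.223 0.863 0.56
vertex 1.012 -0.06 1.729
endloop
endfacet
facet normal -0.148 0.930 -0.336
outer loop
vertex 0.832 1.075 1.319
vertex 1.223 0.863 0.56
vertex -0.264 0.732 0.851
endloop
endfacet
facet normal -0.883 -0.277 -0.378
outer loop
vertex 0.128 0.52 0.091
vertex 0.308 -0.615 0.501
vertex -0.264 0.732 0.851
endloop
endfacet
facet normal -0.148 0.930 -0.336
outer loop
vertex -0.264 0.732 0.851
vertex 1.223 0.863 0.56
vertex 0.128 0.52 0.091
endloop
endfacet
facet normal 0.444 -0.241 -0.863
outer loop
vertex 0.128 0.52 0.091
vertex 1.404 -0.272 0.969
vertex 0.308 -0.615 0.501
endloop
endfacet
facet normal 0.445 -0.240 -0.863
outer loop
vertex 1.223 0.863 0.56
vertex 1.404 -0.272 0.969
vertex 0.128 0.52 0.091
endloop
endfacet
facet normal -0.069 -0.829 -0.556
outer loop
vertex 3.225 -3.077 -2.227
vertex 2.818 -3.336 -1.79
vertex 2.748 -2.972 -2.324
endloop
endfacet
facet normal 0.286 0.754 -0.591
outer loop
vertex 3.225 -3.077 -2.227
vertex 2.748 -2.972 -2.324
vertex 2.942 -1.844 -0.79
endloop
endfacet
facet normal -0.069 -0.829 -0.556
outer loop
vertex 2.748 -2.972 -2.324
vertex 2.818 -3.336 -1.79
vertex 2.313 -3.08 -2.109
endloop
endfacet
facet normal -0.433 0.752 -0.498
outer loop
vertex 2.748 -2.972 -2.324
vertex 2.313 -3.08 -2.109
vertex 2.942 -1.844 -0.79
endloop
endfacet
facet normal -0.069 -0.829 -0.556
outer loop
vertex 2.313 -3.08 -2.109
vertex 2.818 -3.336 -1.79
vertex 2.174 -3.338 -1.707
endloop
endfacet
facet normal -0.887 0.462 -0.010
outer loop
vertex 2.313 -3.08 -2.109
vertex 2.174 -3.338 -1.707
vertex 2.942 -1.844 -0.79
endloop
endfacet
facet normal -0.069 -0.828 -0.556
outer loop
vertex 2.174 -3.338 -1.707
vertex 2.818 -3.336 -1.79
vertex 2.412 -3.595 -1.354
endloop
endfacet
facet normal -0.808 0.056 0.586
outer loop
vertex 2.174 -3.338 -1.707
vertex 2.412 -3.595 -1.354
vertex 2.942 -1.844 -0.79
endloop
endfacet
facet normal -0.068 -0.829 -0.556
outer loop
vertex 2.412 -3.595 -1.354
vertex 2.818 -3.336 -1.79
vertex 2.889 -3.7 -1.256
endloop
endfacet
facet normal -0.244 -0.230 0.942
outer loop
vertex 2.412 -3.595 -1.354
vertex 2.889 -3.7 -1.256
vertex 2.942 -1.844 -0.79
endloop
endfacet
facet normal -0.067 -0.829 -0.556
outer loop
vertex 2.889 -3.7 -1.256
vertex 2.818 -3.336 -1.79
vertex 3.324 -3.591 -1.471
endloop
endfacet
facet normal 0.477 -0.227 0.849
outer loop
vertex 2.889 -3.7 -1.256
vertex 3.324 -3.591 -1.471
vertex 2.942 -1.844 -0.79
endloop
endfacet
facet normal -0.068 -0.829 -0.555
outer loop
vertex 3.324 -3.591 -1.471
vertex 2.818 -3.336 -1.79
vertex 3.463 -3.333 -1.873
endloop
endfacet
facet normal 0.930 0.062 0.362
outer loop
vertex 3.324 -3.591 -1.471
vertex 3.463 -3.333 -1.873
vertex 2.942 -1.844 -0.79
endloop
endfacet
facet normal -0.067 -0.829 -0.554
outer loop
vertex 3.463 -3.333 -1.873
vertex 2.818 -3.336 -1.79
vertex 3.225 -3.077 -2.227
endloop
endfacet
facet normal 0.852 0.468 -0.234
outer loop
vertex 3.463 -3.333 -1.873
vertex 3.225 -3.077 -2.227
vertex 2.942 -1.844 -0.79
endloop
endfacet

endsolid


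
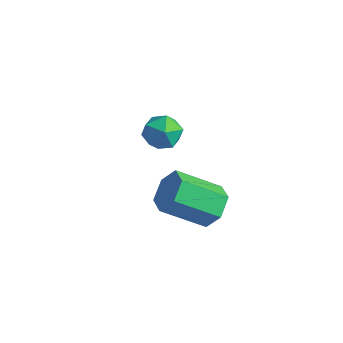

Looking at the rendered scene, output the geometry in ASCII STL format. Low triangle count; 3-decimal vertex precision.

solid 
facet normal 0.515 0.653 -0.555
outer loop
vertex 3.726 1.453 -2.754
vertex 3.247 1.207 -3.488
vertex 2.953 1.887 -2.96
endloop
endfacet
facet normal 0.117 0.588 0.800
outer loop
vertex 3.726 1.453 -2.754
vertex 2.953 1.887 -2.96
vertex 2.691 0.14 -1.638
endloop
endfacet
facet normal 0.117 0.588 0.800
outer loop
vertex 2.691 0.14 -1.638
vertex 2.953 1.887 -2.96
vertex 1.918 0.574 -1.844
endloop
endfacet
facet normal -0.515 -0.653 0.555
outer loop
vertex 2.691 0.14 -1.638
vertex 1.918 0.574 -1.844
vertex 2.213 -0.107 -2.372
endloop
endfacet
facet normal 0.514 0.654 -0.555
outer loop
vertex 2.953 1.887 -2.96
vertex 3.247 1.207 -3.488
vertex 2.474 1.64 -3.694
endloop
endfacet
facet normal -0.677 0.707 0.204
outer loop
vertex 2.953 1.887 -2.96
vertex 2.474 1.64 -3.694
vertex 1.918 0.574 -1.844
endloop
endfacet
facet normal -0.678 0.707 0.204
outer loop
vertex 1.918 0.574 -1.844
vertex 2.474 1.64 -3.694
vertex 1.44 0.327 -2.578
endloop
endfacet
facet normal -0.515 -0.653 0.555
outer loop
vertex 1.918 0.574 -1.844
vertex 1.44 0.327 -2.578
vertex 2.213 -0.107 -2.372
endloop
endfacet
facet normal 0.514 0.654 -0.555
outer loop
vertex 2.474 1.64 -3.694
vertex 3.247 1.207 -3.488
vertex 2.769 0.96 -4.222
endloop
endfacet
facet normal -0.794 0.119 -0.596
outer loop
vertex 2.474 1.64 -3.694
vertex 2.769 0.96 -4.222
vertex 1.44 0.327 -2.578
endloop
endfacet
facet normal -0.794 0.119 -0.596
outer loop
vertex 1.44 0.327 -2.578
vertex 2.769 0.96 -4.222
vertex 1.734 -0.353 -3.106
endloop
endfacet
facet normal -0.515 -0.653 0.555
outer loop
vertex 1.44 0.327 -2.578
vertex 1.734 -0.353 -3.106
vertex 2.213 -0.107 -2.372
endloop
endfacet
facet normal 0.515 0.653 -0.555
outer loop
vertex 2.769 0.96 -4.222
vertex 3.247 1.207 -3.488
vertex 3.542 0.526 -4.016
endloop
endfacet
facet normal -0.117 -0.588 -0.800
outer loop
vertex 2.769 0.96 -4.222
vertex 3.542 0.526 -4.016
vertex 1.734 -0.353 -3.106
endloop
endfacet
facet normal -0.117 -0.588 -0.800
outer loop
vertex 1.734 -0.353 -3.106
vertex 3.542 0.526 -4.016
vertex 2.507 -0.787 -2.9
endloop
endfacet
facet normal -0.515 -0.653 0.555
outer loop
vertex 1.734 -0.353 -3.106
vertex 2.507 -0.787 -2.9
vertex 2.213 -0.107 -2.372
endloop
endfacet
facet normal 0.515 0.653 -0.555
outer loop
vertex 3.542 0.526 -4.016
vertex 3.247 1.207 -3.488
vertex 4.02 0.773 -3.282
endloop
endfacet
facet normal 0.677 -0.707 -0.203
outer loop
vertex 3.542 0.526 -4.016
vertex 4.02 0.773 -3.282
vertex 2.507 -0.787 -2.9
endloop
endfacet
facet normal 0.677 -0.707 -0.204
outer loop
vertex 2.507 -0.787 -2.9
vertex 4.02 0.773 -3.282
vertex 2.986 -0.54 -2.166
endloop
endfacet
facet normal -0.514 -0.654 0.555
outer loop
vertex 2.507 -0.787 -2.9
vertex 2.986 -0.54 -2.166
vertex 2.213 -0.107 -2.372
endloop
endfacet
facet normal 0.515 0.653 -0.555
outer loop
vertex 4.02 0.773 -3.282
vertex 3.247 1.207 -3.488
vertex 3.726 1.453 -2.754
endloop
endfacet
facet normal 0.794 -0.119 0.596
outer loop
vertex 4.02 0.773 -3.282
vertex 3.726 1.453 -2.754
vertex 2.986 -0.54 -2.166
endloop
endfacet
facet normal 0.794 -0.119 0.596
outer loop
vertex 2.986 -0.54 -2.166
vertex 3.726 1.453 -2.754
vertex 2.691 0.14 -1.638
endloop
endfacet
facet normal -0.514 -0.654 0.555
outer loop
vertex 2.986 -0.54 -2.166
vertex 2.691 0.14 -1.638
vertex 2.213 -0.107 -2.372
endloop
endfacet
facet normal -0.964 0.047 -0.261
outer loop
vertex -1.89 3.405 -3.845
vertex -2.006 2.55 -3.572
vertex -2.13 3.232 -2.99
endloop
endfacet
facet normal -0.722 0.689 -0.063
outer loop
vertex -1.89 3.405 -3.845
vertex -2.13 3.232 -2.99
vertex -1.51 3.866 -3.166
endloop
endfacet
facet normal -0.171 0.857 -0.486
outer loop
vertex -1.89 3.405 -3.845
vertex -1.51 3.866 -3.166
vertex -1.002 3.576 -3.856
endloop
endfacet
facet normal -0.073 0.319 -0.945
outer loop
vertex -1.89 3.405 -3.845
vertex -1.002 3.576 -3.856
vertex -1.309 2.763 -4.107
endloop
endfacet
facet normal -0.563 -0.181 -0.806
outer loop
vertex -1.89 3.405 -3.845
vertex -1.309 2.763 -4.107
vertex -2.006 2.55 -3.572
endloop
endfacet
facet normal -0.479 0.636 0.605
outer loop
vertex -1.51 3.866 -3.166
vertex -2.13 3.232 -2.99
vertex -1.391 3.297 -2.473
endloop
endfacet
facet normal -0.870 -0.401 0.285
outer loop
vertex -2.13 3.232 -2.99
vertex -2.006 2.55 -3.572
vertex -1.698 2.484 -2.724
endloop
endfacet
facet normal -0.221 -0.772 -0.596
outer loop
vertex -2.006 2.55 -3.572
vertex -1.309 2.763 -4.107
vertex -1.19 2.194 -3.414
endloop
endfacet
facet normal 0.571 0.038 -0.820
outer loop
vertex -1.309 2.763 -4.107
vertex -1.002 3.576 -3.856
vertex -0.57 2.828 -3.59
endloop
endfacet
facet normal 0.411 0.908 -0.079
outer loop
vertex -1.002 3.576 -3.856
vertex -1.51 3.866 -3.166
vertex -0.694 3.51 -3.008
endloop
endfacet
facet normal 0.073 -0.319 0.945
outer loop
vertex -0.81 2.655 -2.735
vertex -1.391 3.297 -2.473
vertex -1.698 2.484 -2.724
endloop
endfacet
facet normal 0.171 -0.857 0.486
outer loop
vertex -0.81 2.655 -2.735
vertex -1.698 2.484 -2.724
vertex -1.19 2.194 -3.414
endloop
endfacet
facet normal 0.722 -0.689 0.063
outer loop
vertex -0.81 2.655 -2.735
vertex -1.19 2.194 -3.414
vertex -0.57 2.828 -3.59
endloop
endfacet
facet normal 0.964 -0.047 0.261
outer loop
vertex -0.81 2.655 -2.735
vertex -0.57 2.828 -3.59
vertex -0.694 3.51 -3.008
endloop
endfacet
facet normal 0.563 0.181 0.806
outer loop
vertex -0.81 2.655 -2.735
vertex -0.694 3.51 -3.008
vertex -1.391 3.297 -2.473
endloop
endfacet
facet normal -0.571 -0.038 0.820
outer loop
vertex -1.698 2.484 -2.724
vertex -1.391 3.297 -2.473
vertex -2.13 3.232 -2.99
endloop
endfacet
facet normal -0.411 -0.908 0.079
outer loop
vertex -1.19 2.194 -3.414
vertex -1.698 2.484 -2.724
vertex -2.006 2.55 -3.572
endloop
endfacet
facet normal 0.479 -0.636 -0.605
outer loop
vertex -0.57 2.828 -3.59
vertex -1.19 2.194 -3.414
vertex -1.309 2.763 -4.107
endloop
endfacet
facet normal 0.870 0.401 -0.285
outer loop
vertex -0.694 3.51 -3.008
vertex -0.57 2.828 -3.59
vertex -1.002 3.576 -3.856
endloop
endfacet
facet normal 0.221 0.772 0.596
outer loop
vertex -1.391 3.297 -2.473
vertex -0.694 3.51 -3.008
vertex -1.51 3.866 -3.166
endloop
endfacet

endsolid


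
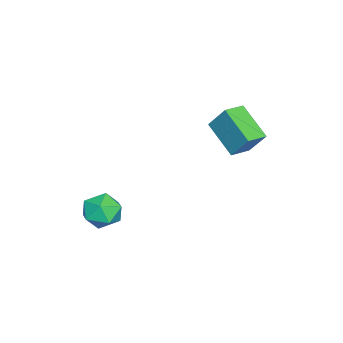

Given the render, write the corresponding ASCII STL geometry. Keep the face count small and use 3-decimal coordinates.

solid 
facet normal -0.428 0.903 -0.040
outer loop
vertex 0.787 -0.607 -4.145
vertex -0.008 -0.953 -3.461
vertex 0.912 -0.499 -3.054
endloop
endfacet
facet normal 0.280 0.952 -0.126
outer loop
vertex 0.787 -0.607 -4.145
vertex 0.912 -0.499 -3.054
vertex 1.761 -0.831 -3.677
endloop
endfacet
facet normal 0.460 0.556 -0.692
outer loop
vertex 0.787 -0.607 -4.145
vertex 1.761 -0.831 -3.677
vertex 1.365 -1.49 -4.47
endloop
endfacet
facet normal -0.135 0.263 -0.955
outer loop
vertex 0.787 -0.607 -4.145
vertex 1.365 -1.49 -4.47
vertex 0.272 -1.565 -4.336
endloop
endfacet
facet normal -0.683 0.477 -0.553
outer loop
vertex 0.787 -0.607 -4.145
vertex 0.272 -1.565 -4.336
vertex -0.008 -0.953 -3.461
endloop
endfacet
facet normal 0.592 0.669 0.450
outer loop
vertex 1.761 -0.831 -3.677
vertex 0.912 -0.499 -3.054
vertex 1.568 -1.315 -2.704
endloop
endfacet
facet normal -0.552 0.591 0.589
outer loop
vertex 0.912 -0.499 -3.054
vertex -0.008 -0.953 -3.461
vertex 0.475 -1.39 -2.57
endloop
endfacet
facet normal -0.966 -0.098 -0.240
outer loop
vertex -0.008 -0.953 -3.461
vertex 0.272 -1.565 -4.336
vertex 0.079 -2.049 -3.363
endloop
endfacet
facet normal -0.079 -0.446 -0.892
outer loop
vertex 0.272 -1.565 -4.336
vertex 1.365 -1.49 -4.47
vertex 0.928 -2.381 -3.986
endloop
endfacet
facet normal 0.885 0.029 -0.465
outer loop
vertex 1.365 -1.49 -4.47
vertex 1.761 -0.831 -3.677
vertex 1.848 -1.927 -3.579
endloop
endfacet
facet normal 0.135 -0.263 0.955
outer loop
vertex 1.053 -2.273 -2.895
vertex 1.568 -1.315 -2.704
vertex 0.475 -1.39 -2.57
endloop
endfacet
facet normal -0.460 -0.556 0.692
outer loop
vertex 1.053 -2.273 -2.895
vertex 0.475 -1.39 -2.57
vertex 0.079 -2.049 -3.363
endloop
endfacet
facet normal -0.280 -0.952 0.126
outer loop
vertex 1.053 -2.273 -2.895
vertex 0.079 -2.049 -3.363
vertex 0.928 -2.381 -3.986
endloop
endfacet
facet normal 0.428 -0.903 0.040
outer loop
vertex 1.053 -2.273 -2.895
vertex 0.928 -2.381 -3.986
vertex 1.848 -1.927 -3.579
endloop
endfacet
facet normal 0.683 -0.477 0.553
outer loop
vertex 1.053 -2.273 -2.895
vertex 1.848 -1.927 -3.579
vertex 1.568 -1.315 -2.704
endloop
endfacet
facet normal 0.079 0.446 0.892
outer loop
vertex 0.475 -1.39 -2.57
vertex 1.568 -1.315 -2.704
vertex 0.912 -0.499 -3.054
endloop
endfacet
facet normal -0.885 -0.029 0.465
outer loop
vertex 0.079 -2.049 -3.363
vertex 0.475 -1.39 -2.57
vertex -0.008 -0.953 -3.461
endloop
endfacet
facet normal -0.592 -0.669 -0.450
outer loop
vertex 0.928 -2.381 -3.986
vertex 0.079 -2.049 -3.363
vertex 0.272 -1.565 -4.336
endloop
endfacet
facet normal 0.552 -0.591 -0.589
outer loop
vertex 1.848 -1.927 -3.579
vertex 0.928 -2.381 -3.986
vertex 1.365 -1.49 -4.47
endloop
endfacet
facet normal 0.966 0.098 0.240
outer loop
vertex 1.568 -1.315 -2.704
vertex 1.848 -1.927 -3.579
vertex 1.761 -0.831 -3.677
endloop
endfacet
facet normal -0.512 -0.655 0.556
outer loop
vertex -2.89 3.408 1.903
vertex -3.878 4.029 1.724
vertex -3.204 2.523 0.571
endloop
endfacet
facet normal 0.837 -0.526 0.152
outer loop
vertex -2.102 3.931 -0.624
vertex -2.89 3.408 1.903
vertex -3.204 2.523 0.571
endloop
endfacet
facet normal -0.513 -0.655 0.555
outer loop
vertex -3.204 2.523 0.571
vertex -3.878 4.029 1.724
vertex -4.191 3.144 0.391
endloop
endfacet
facet normal -0.193 -0.543 -0.817
outer loop
vertex -4.191 3.144 0.391
vertex -2.102 3.931 -0.624
vertex -3.204 2.523 0.571
endloop
endfacet
facet normal 0.193 0.543 0.817
outer loop
vertex -2.89 3.408 1.903
vertex -2.776 5.437 0.529
vertex -3.878 4.029 1.724
endloop
endfacet
facet normal 0.837 -0.525 0.152
outer loop
vertex -1.789 4.816 0.709
vertex -2.89 3.408 1.903
vertex -2.102 3.931 -0.624
endloop
endfacet
facet normal 0.192 0.543 0.818
outer loop
vertex -1.789 4.816 0.709
vertex -2.776 5.437 0.529
vertex -2.89 3.408 1.903
endloop
endfacet
facet normal -0.837 0.526 -0.152
outer loop
vertex -3.878 4.029 1.724
vertex -2.776 5.437 0.529
vertex -4.191 3.144 0.391
endloop
endfacet
facet normal -0.193 -0.543 -0.818
outer loop
vertex -3.09 4.552 -0.803
vertex -2.102 3.931 -0.624
vertex -4.191 3.144 0.391
endloop
endfacet
facet normal -0.837 0.526 -0.152
outer loop
vertex -4.191 3.144 0.391
vertex -2.776 5.437 0.529
vertex -3.09 4.552 -0.803
endloop
endfacet
facet normal 0.512 0.655 -0.555
outer loop
vertex -3.09 4.552 -0.803
vertex -1.789 4.816 0.709
vertex -2.102 3.931 -0.624
endloop
endfacet
facet normal 0.513 0.654 -0.556
outer loop
vertex -2.776 5.437 0.529
vertex -1.789 4.816 0.709
vertex -3.09 4.552 -0.803
endloop
endfacet

endsolid


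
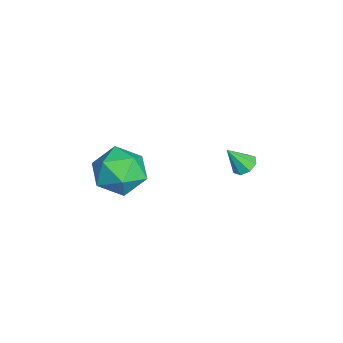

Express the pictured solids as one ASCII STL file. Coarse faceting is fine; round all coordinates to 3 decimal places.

solid 
facet normal -0.920 0.251 0.302
outer loop
vertex -1.235 -2.194 2.669
vertex -0.914 -2.236 3.68
vertex -0.844 -1.326 3.138
endloop
endfacet
facet normal -0.777 0.532 -0.337
outer loop
vertex -1.235 -2.194 2.669
vertex -0.844 -1.326 3.138
vertex -0.57 -1.559 2.139
endloop
endfacet
facet normal -0.621 -0.003 -0.783
outer loop
vertex -1.235 -2.194 2.669
vertex -0.57 -1.559 2.139
vertex -0.47 -2.613 2.064
endloop
endfacet
facet normal -0.668 -0.614 -0.420
outer loop
vertex -1.235 -2.194 2.669
vertex -0.47 -2.613 2.064
vertex -0.683 -3.032 3.016
endloop
endfacet
facet normal -0.853 -0.458 0.252
outer loop
vertex -1.235 -2.194 2.669
vertex -0.683 -3.032 3.016
vertex -0.914 -2.236 3.68
endloop
endfacet
facet normal -0.196 0.942 -0.273
outer loop
vertex -0.57 -1.559 2.139
vertex -0.844 -1.326 3.138
vertex 0.163 -1.208 2.824
endloop
endfacet
facet normal -0.428 0.487 0.762
outer loop
vertex -0.844 -1.326 3.138
vertex -0.914 -2.236 3.68
vertex -0.05 -1.627 3.776
endloop
endfacet
facet normal -0.319 -0.660 0.680
outer loop
vertex -0.914 -2.236 3.68
vertex -0.683 -3.032 3.016
vertex 0.05 -2.681 3.701
endloop
endfacet
facet normal -0.020 -0.913 -0.406
outer loop
vertex -0.683 -3.032 3.016
vertex -0.47 -2.613 2.064
vertex 0.324 -2.914 2.702
endloop
endfacet
facet normal 0.057 0.076 -0.995
outer loop
vertex -0.47 -2.613 2.064
vertex -0.57 -1.559 2.139
vertex 0.394 -2.004 2.16
endloop
endfacet
facet normal 0.668 0.614 0.420
outer loop
vertex 0.715 -2.046 3.171
vertex 0.163 -1.208 2.824
vertex -0.05 -1.627 3.776
endloop
endfacet
facet normal 0.621 0.003 0.783
outer loop
vertex 0.715 -2.046 3.171
vertex -0.05 -1.627 3.776
vertex 0.05 -2.681 3.701
endloop
endfacet
facet normal 0.777 -0.532 0.337
outer loop
vertex 0.715 -2.046 3.171
vertex 0.05 -2.681 3.701
vertex 0.324 -2.914 2.702
endloop
endfacet
facet normal 0.920 -0.251 -0.302
outer loop
vertex 0.715 -2.046 3.171
vertex 0.324 -2.914 2.702
vertex 0.394 -2.004 2.16
endloop
endfacet
facet normal 0.853 0.458 -0.252
outer loop
vertex 0.715 -2.046 3.171
vertex 0.394 -2.004 2.16
vertex 0.163 -1.208 2.824
endloop
endfacet
facet normal 0.020 0.913 0.406
outer loop
vertex -0.05 -1.627 3.776
vertex 0.163 -1.208 2.824
vertex -0.844 -1.326 3.138
endloop
endfacet
facet normal -0.057 -0.076 0.995
outer loop
vertex 0.05 -2.681 3.701
vertex -0.05 -1.627 3.776
vertex -0.914 -2.236 3.68
endloop
endfacet
facet normal 0.196 -0.942 0.273
outer loop
vertex 0.324 -2.914 2.702
vertex 0.05 -2.681 3.701
vertex -0.683 -3.032 3.016
endloop
endfacet
facet normal 0.428 -0.487 -0.762
outer loop
vertex 0.394 -2.004 2.16
vertex 0.324 -2.914 2.702
vertex -0.47 -2.613 2.064
endloop
endfacet
facet normal 0.319 0.660 -0.680
outer loop
vertex 0.163 -1.208 2.824
vertex 0.394 -2.004 2.16
vertex -0.57 -1.559 2.139
endloop
endfacet
facet normal -0.060 0.565 -0.823
outer loop
vertex -1.37 2.438 1.612
vertex -1.854 2.289 1.545
vertex -1.625 2.672 1.791
endloop
endfacet
facet normal 0.719 0.305 0.625
outer loop
vertex -1.37 2.438 1.612
vertex -1.625 2.672 1.791
vertex -1.786 1.651 2.475
endloop
endfacet
facet normal -0.058 0.564 -0.824
outer loop
vertex -1.625 2.672 1.791
vertex -1.854 2.289 1.545
vertex -2.014 2.683 1.826
endloop
endfacet
facet normal 0.090 0.544 0.834
outer loop
vertex -1.625 2.672 1.791
vertex -2.014 2.683 1.826
vertex -1.786 1.651 2.475
endloop
endfacet
facet normal -0.059 0.564 -0.824
outer loop
vertex -2.014 2.683 1.826
vertex -1.854 2.289 1.545
vertex -2.309 2.462 1.696
endloop
endfacet
facet normal -0.580 0.338 0.741
outer loop
vertex -2.014 2.683 1.826
vertex -2.309 2.462 1.696
vertex -1.786 1.651 2.475
endloop
endfacet
facet normal -0.058 0.565 -0.823
outer loop
vertex -2.309 2.462 1.696
vertex -1.854 2.289 1.545
vertex -2.337 2.14 1.477
endloop
endfacet
facet normal -0.896 -0.194 0.400
outer loop
vertex -2.309 2.462 1.696
vertex -2.337 2.14 1.477
vertex -1.786 1.651 2.475
endloop
endfacet
facet normal -0.058 0.564 -0.824
outer loop
vertex -2.337 2.14 1.477
vertex -1.854 2.289 1.545
vertex -2.082 1.905 1.298
endloop
endfacet
facet normal -0.674 -0.739 0.010
outer loop
vertex -2.337 2.14 1.477
vertex -2.082 1.905 1.298
vertex -1.786 1.651 2.475
endloop
endfacet
facet normal -0.060 0.565 -0.823
outer loop
vertex -2.082 1.905 1.298
vertex -1.854 2.289 1.545
vertex -1.693 1.895 1.263
endloop
endfacet
facet normal -0.043 -0.979 -0.200
outer loop
vertex -2.082 1.905 1.298
vertex -1.693 1.895 1.263
vertex -1.786 1.651 2.475
endloop
endfacet
facet normal -0.059 0.565 -0.823
outer loop
vertex -1.693 1.895 1.263
vertex -1.854 2.289 1.545
vertex -1.398 2.115 1.393
endloop
endfacet
facet normal 0.624 -0.774 -0.108
outer loop
vertex -1.693 1.895 1.263
vertex -1.398 2.115 1.393
vertex -1.786 1.651 2.475
endloop
endfacet
facet normal -0.060 0.564 -0.824
outer loop
vertex -1.398 2.115 1.393
vertex -1.854 2.289 1.545
vertex -1.37 2.438 1.612
endloop
endfacet
facet normal 0.942 -0.241 0.235
outer loop
vertex -1.398 2.115 1.393
vertex -1.37 2.438 1.612
vertex -1.786 1.651 2.475
endloop
endfacet

endsolid


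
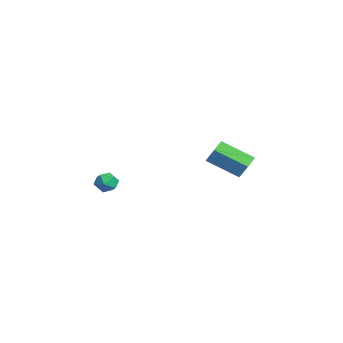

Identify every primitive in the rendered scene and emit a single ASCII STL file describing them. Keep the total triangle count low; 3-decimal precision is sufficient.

solid 
facet normal -0.578 0.787 0.217
outer loop
vertex 2.047 -2.75 -1.176
vertex 1.535 -3.081 -1.339
vertex 1.743 -3.093 -0.743
endloop
endfacet
facet normal 0.010 0.780 0.625
outer loop
vertex 2.047 -2.75 -1.176
vertex 1.743 -3.093 -0.743
vertex 2.373 -3.09 -0.757
endloop
endfacet
facet normal 0.577 0.793 0.195
outer loop
vertex 2.047 -2.75 -1.176
vertex 2.373 -3.09 -0.757
vertex 2.556 -3.075 -1.36
endloop
endfacet
facet normal 0.342 0.807 -0.481
outer loop
vertex 2.047 -2.75 -1.176
vertex 2.556 -3.075 -1.36
vertex 2.037 -3.07 -1.72
endloop
endfacet
facet normal -0.371 0.803 -0.466
outer loop
vertex 2.047 -2.75 -1.176
vertex 2.037 -3.07 -1.72
vertex 1.535 -3.081 -1.339
endloop
endfacet
facet normal 0.021 0.165 0.986
outer loop
vertex 2.373 -3.09 -0.757
vertex 1.743 -3.093 -0.743
vertex 2.063 -3.63 -0.66
endloop
endfacet
facet normal -0.928 0.177 0.327
outer loop
vertex 1.743 -3.093 -0.743
vertex 1.535 -3.081 -1.339
vertex 1.544 -3.625 -1.02
endloop
endfacet
facet normal -0.595 0.202 -0.778
outer loop
vertex 1.535 -3.081 -1.339
vertex 2.037 -3.07 -1.72
vertex 1.727 -3.61 -1.623
endloop
endfacet
facet normal 0.559 0.209 -0.803
outer loop
vertex 2.037 -3.07 -1.72
vertex 2.556 -3.075 -1.36
vertex 2.357 -3.607 -1.637
endloop
endfacet
facet normal 0.939 0.185 0.290
outer loop
vertex 2.556 -3.075 -1.36
vertex 2.373 -3.09 -0.757
vertex 2.565 -3.619 -1.041
endloop
endfacet
facet normal -0.342 -0.807 0.481
outer loop
vertex 2.053 -3.95 -1.204
vertex 2.063 -3.63 -0.66
vertex 1.544 -3.625 -1.02
endloop
endfacet
facet normal -0.577 -0.793 -0.195
outer loop
vertex 2.053 -3.95 -1.204
vertex 1.544 -3.625 -1.02
vertex 1.727 -3.61 -1.623
endloop
endfacet
facet normal -0.010 -0.780 -0.625
outer loop
vertex 2.053 -3.95 -1.204
vertex 1.727 -3.61 -1.623
vertex 2.357 -3.607 -1.637
endloop
endfacet
facet normal 0.578 -0.787 -0.217
outer loop
vertex 2.053 -3.95 -1.204
vertex 2.357 -3.607 -1.637
vertex 2.565 -3.619 -1.041
endloop
endfacet
facet normal 0.371 -0.803 0.466
outer loop
vertex 2.053 -3.95 -1.204
vertex 2.565 -3.619 -1.041
vertex 2.063 -3.63 -0.66
endloop
endfacet
facet normal -0.559 -0.209 0.803
outer loop
vertex 1.544 -3.625 -1.02
vertex 2.063 -3.63 -0.66
vertex 1.743 -3.093 -0.743
endloop
endfacet
facet normal -0.939 -0.185 -0.290
outer loop
vertex 1.727 -3.61 -1.623
vertex 1.544 -3.625 -1.02
vertex 1.535 -3.081 -1.339
endloop
endfacet
facet normal -0.021 -0.165 -0.986
outer loop
vertex 2.357 -3.607 -1.637
vertex 1.727 -3.61 -1.623
vertex 2.037 -3.07 -1.72
endloop
endfacet
facet normal 0.928 -0.177 -0.327
outer loop
vertex 2.565 -3.619 -1.041
vertex 2.357 -3.607 -1.637
vertex 2.556 -3.075 -1.36
endloop
endfacet
facet normal 0.595 -0.202 0.778
outer loop
vertex 2.063 -3.63 -0.66
vertex 2.565 -3.619 -1.041
vertex 2.373 -3.09 -0.757
endloop
endfacet
facet normal 0.509 0.713 -0.482
outer loop
vertex 3.518 2.914 -0.551
vertex 2.888 3.132 -0.894
vertex 3.082 3.437 -0.237
endloop
endfacet
facet normal 0.635 0.067 0.770
outer loop
vertex 3.518 2.914 -0.551
vertex 3.082 3.437 -0.237
vertex 2.602 1.63 0.317
endloop
endfacet
facet normal 0.635 0.067 0.770
outer loop
vertex 2.602 1.63 0.317
vertex 3.082 3.437 -0.237
vertex 2.166 2.153 0.631
endloop
endfacet
facet normal -0.509 -0.713 0.482
outer loop
vertex 2.602 1.63 0.317
vertex 2.166 2.153 0.631
vertex 1.972 1.848 -0.026
endloop
endfacet
facet normal 0.509 0.713 -0.482
outer loop
vertex 3.082 3.437 -0.237
vertex 2.888 3.132 -0.894
vertex 2.452 3.655 -0.58
endloop
endfacet
facet normal -0.186 0.638 0.747
outer loop
vertex 3.082 3.437 -0.237
vertex 2.452 3.655 -0.58
vertex 2.166 2.153 0.631
endloop
endfacet
facet normal -0.186 0.638 0.747
outer loop
vertex 2.166 2.153 0.631
vertex 2.452 3.655 -0.58
vertex 1.536 2.371 0.288
endloop
endfacet
facet normal -0.509 -0.713 0.482
outer loop
vertex 2.166 2.153 0.631
vertex 1.536 2.371 0.288
vertex 1.972 1.848 -0.026
endloop
endfacet
facet normal 0.509 0.713 -0.482
outer loop
vertex 2.452 3.655 -0.58
vertex 2.888 3.132 -0.894
vertex 2.258 3.35 -1.237
endloop
endfacet
facet normal -0.821 0.571 -0.022
outer loop
vertex 2.452 3.655 -0.58
vertex 2.258 3.35 -1.237
vertex 1.536 2.371 0.288
endloop
endfacet
facet normal -0.821 0.571 -0.022
outer loop
vertex 1.536 2.371 0.288
vertex 2.258 3.35 -1.237
vertex 1.342 2.066 -0.369
endloop
endfacet
facet normal -0.509 -0.713 0.482
outer loop
vertex 1.536 2.371 0.288
vertex 1.342 2.066 -0.369
vertex 1.972 1.848 -0.026
endloop
endfacet
facet normal 0.509 0.713 -0.482
outer loop
vertex 2.258 3.35 -1.237
vertex 2.888 3.132 -0.894
vertex 2.694 2.827 -1.551
endloop
endfacet
facet normal -0.635 -0.067 -0.770
outer loop
vertex 2.258 3.35 -1.237
vertex 2.694 2.827 -1.551
vertex 1.342 2.066 -0.369
endloop
endfacet
facet normal -0.635 -0.067 -0.770
outer loop
vertex 1.342 2.066 -0.369
vertex 2.694 2.827 -1.551
vertex 1.778 1.543 -0.683
endloop
endfacet
facet normal -0.509 -0.713 0.482
outer loop
vertex 1.342 2.066 -0.369
vertex 1.778 1.543 -0.683
vertex 1.972 1.848 -0.026
endloop
endfacet
facet normal 0.509 0.713 -0.482
outer loop
vertex 2.694 2.827 -1.551
vertex 2.888 3.132 -0.894
vertex 3.324 2.609 -1.208
endloop
endfacet
facet normal 0.186 -0.638 -0.747
outer loop
vertex 2.694 2.827 -1.551
vertex 3.324 2.609 -1.208
vertex 1.778 1.543 -0.683
endloop
endfacet
facet normal 0.186 -0.638 -0.747
outer loop
vertex 1.778 1.543 -0.683
vertex 3.324 2.609 -1.208
vertex 2.408 1.325 -0.34
endloop
endfacet
facet normal -0.509 -0.713 0.482
outer loop
vertex 1.778 1.543 -0.683
vertex 2.408 1.325 -0.34
vertex 1.972 1.848 -0.026
endloop
endfacet
facet normal 0.509 0.713 -0.482
outer loop
vertex 3.324 2.609 -1.208
vertex 2.888 3.132 -0.894
vertex 3.518 2.914 -0.551
endloop
endfacet
facet normal 0.821 -0.571 0.022
outer loop
vertex 3.324 2.609 -1.208
vertex 3.518 2.914 -0.551
vertex 2.408 1.325 -0.34
endloop
endfacet
facet normal 0.821 -0.571 0.022
outer loop
vertex 2.408 1.325 -0.34
vertex 3.518 2.914 -0.551
vertex 2.602 1.63 0.317
endloop
endfacet
facet normal -0.509 -0.713 0.482
outer loop
vertex 2.408 1.325 -0.34
vertex 2.602 1.63 0.317
vertex 1.972 1.848 -0.026
endloop
endfacet

endsolid


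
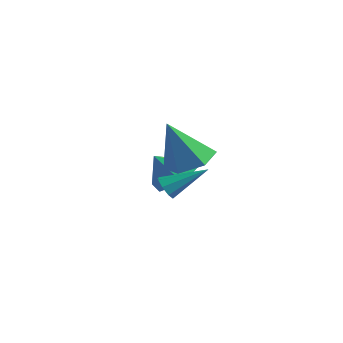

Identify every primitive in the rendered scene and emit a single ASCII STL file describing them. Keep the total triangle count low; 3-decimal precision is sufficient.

solid 
facet normal -0.589 -0.630 -0.506
outer loop
vertex 2.499 -2.628 1.927
vertex 2.148 -2.629 2.337
vertex 2.213 -2.332 1.891
endloop
endfacet
facet normal 0.566 0.464 -0.681
outer loop
vertex 2.499 -2.628 1.927
vertex 2.213 -2.332 1.891
vertex 3.152 -1.551 3.203
endloop
endfacet
facet normal -0.586 -0.632 -0.507
outer loop
vertex 2.213 -2.332 1.891
vertex 2.148 -2.629 2.337
vertex 1.888 -2.211 2.116
endloop
endfacet
facet normal -0.023 0.866 -0.499
outer loop
vertex 2.213 -2.332 1.891
vertex 1.888 -2.211 2.116
vertex 3.152 -1.551 3.203
endloop
endfacet
facet normal -0.588 -0.632 -0.504
outer loop
vertex 1.888 -2.211 2.116
vertex 2.148 -2.629 2.337
vertex 1.716 -2.334 2.471
endloop
endfacet
facet normal -0.500 0.864 0.057
outer loop
vertex 1.888 -2.211 2.116
vertex 1.716 -2.334 2.471
vertex 3.152 -1.551 3.203
endloop
endfacet
facet normal -0.588 -0.630 -0.508
outer loop
vertex 1.716 -2.334 2.471
vertex 2.148 -2.629 2.337
vertex 1.796 -2.631 2.747
endloop
endfacet
facet normal -0.589 0.459 0.665
outer loop
vertex 1.716 -2.334 2.471
vertex 1.796 -2.631 2.747
vertex 3.152 -1.551 3.203
endloop
endfacet
facet normal -0.587 -0.631 -0.507
outer loop
vertex 1.796 -2.631 2.747
vertex 2.148 -2.629 2.337
vertex 2.083 -2.927 2.783
endloop
endfacet
facet normal -0.236 -0.111 0.965
outer loop
vertex 1.796 -2.631 2.747
vertex 2.083 -2.927 2.783
vertex 3.152 -1.551 3.203
endloop
endfacet
facet normal -0.588 -0.631 -0.507
outer loop
vertex 2.083 -2.927 2.783
vertex 2.148 -2.629 2.337
vertex 2.407 -3.048 2.558
endloop
endfacet
facet normal 0.352 -0.513 0.783
outer loop
vertex 2.083 -2.927 2.783
vertex 2.407 -3.048 2.558
vertex 3.152 -1.551 3.203
endloop
endfacet
facet normal -0.588 -0.631 -0.507
outer loop
vertex 2.407 -3.048 2.558
vertex 2.148 -2.629 2.337
vertex 2.58 -2.924 2.203
endloop
endfacet
facet normal 0.830 -0.510 0.226
outer loop
vertex 2.407 -3.048 2.558
vertex 2.58 -2.924 2.203
vertex 3.152 -1.551 3.203
endloop
endfacet
facet normal -0.588 -0.632 -0.505
outer loop
vertex 2.58 -2.924 2.203
vertex 2.148 -2.629 2.337
vertex 2.499 -2.628 1.927
endloop
endfacet
facet normal 0.918 -0.105 -0.382
outer loop
vertex 2.58 -2.924 2.203
vertex 2.499 -2.628 1.927
vertex 3.152 -1.551 3.203
endloop
endfacet
facet normal 0.307 0.513 -0.802
outer loop
vertex -1.039 1.426 0.551
vertex -1.998 1.963 0.527
vertex -1.155 2.367 1.108
endloop
endfacet
facet normal 0.603 -0.350 0.717
outer loop
vertex -1.039 1.426 0.551
vertex -1.155 2.367 1.108
vertex -2.422 1.257 1.633
endloop
endfacet
facet normal 0.308 0.512 -0.802
outer loop
vertex -1.155 2.367 1.108
vertex -1.998 1.963 0.527
vertex -2.115 2.905 1.083
endloop
endfacet
facet normal 0.138 0.290 0.947
outer loop
vertex -1.155 2.367 1.108
vertex -2.115 2.905 1.083
vertex -2.422 1.257 1.633
endloop
endfacet
facet normal 0.308 0.512 -0.802
outer loop
vertex -2.115 2.905 1.083
vertex -1.998 1.963 0.527
vertex -2.957 2.501 0.502
endloop
endfacet
facet normal -0.640 0.348 0.685
outer loop
vertex -2.115 2.905 1.083
vertex -2.957 2.501 0.502
vertex -2.422 1.257 1.633
endloop
endfacet
facet normal 0.308 0.512 -0.802
outer loop
vertex -2.957 2.501 0.502
vertex -1.998 1.963 0.527
vertex -2.84 1.56 -0.054
endloop
endfacet
facet normal -0.953 -0.233 0.194
outer loop
vertex -2.957 2.501 0.502
vertex -2.84 1.56 -0.054
vertex -2.422 1.257 1.633
endloop
endfacet
facet normal 0.308 0.513 -0.802
outer loop
vertex -2.84 1.56 -0.054
vertex -1.998 1.963 0.527
vertex -1.881 1.022 -0.03
endloop
endfacet
facet normal -0.488 -0.872 -0.036
outer loop
vertex -2.84 1.56 -0.054
vertex -1.881 1.022 -0.03
vertex -2.422 1.257 1.633
endloop
endfacet
facet normal 0.307 0.513 -0.802
outer loop
vertex -1.881 1.022 -0.03
vertex -1.998 1.963 0.527
vertex -1.039 1.426 0.551
endloop
endfacet
facet normal 0.290 -0.930 0.226
outer loop
vertex -1.881 1.022 -0.03
vertex -1.039 1.426 0.551
vertex -2.422 1.257 1.633
endloop
endfacet
facet normal 0.184 0.380 -0.906
outer loop
vertex 1.236 0.257 2.4
vertex 0.217 0.536 2.31
vertex 0.916 1.21 2.735
endloop
endfacet
facet normal 0.787 0.048 0.615
outer loop
vertex 1.236 0.257 2.4
vertex 0.916 1.21 2.735
vertex -0.177 -0.276 4.25
endloop
endfacet
facet normal 0.185 0.380 -0.906
outer loop
vertex 0.916 1.21 2.735
vertex 0.217 0.536 2.31
vertex -0.102 1.49 2.645
endloop
endfacet
facet normal 0.118 0.665 0.737
outer loop
vertex 0.916 1.21 2.735
vertex -0.102 1.49 2.645
vertex -0.177 -0.276 4.25
endloop
endfacet
facet normal 0.185 0.380 -0.906
outer loop
vertex -0.102 1.49 2.645
vertex 0.217 0.536 2.31
vertex -0.801 0.816 2.22
endloop
endfacet
facet normal -0.742 0.468 0.480
outer loop
vertex -0.102 1.49 2.645
vertex -0.801 0.816 2.22
vertex -0.177 -0.276 4.25
endloop
endfacet
facet normal 0.185 0.380 -0.906
outer loop
vertex -0.801 0.816 2.22
vertex 0.217 0.536 2.31
vertex -0.482 -0.138 1.885
endloop
endfacet
facet normal -0.933 -0.347 0.100
outer loop
vertex -0.801 0.816 2.22
vertex -0.482 -0.138 1.885
vertex -0.177 -0.276 4.25
endloop
endfacet
facet normal 0.184 0.380 -0.906
outer loop
vertex -0.482 -0.138 1.885
vertex 0.217 0.536 2.31
vertex 0.537 -0.417 1.975
endloop
endfacet
facet normal -0.262 -0.965 -0.022
outer loop
vertex -0.482 -0.138 1.885
vertex 0.537 -0.417 1.975
vertex -0.177 -0.276 4.25
endloop
endfacet
facet normal 0.184 0.380 -0.906
outer loop
vertex 0.537 -0.417 1.975
vertex 0.217 0.536 2.31
vertex 1.236 0.257 2.4
endloop
endfacet
facet normal 0.597 -0.767 0.235
outer loop
vertex 0.537 -0.417 1.975
vertex 1.236 0.257 2.4
vertex -0.177 -0.276 4.25
endloop
endfacet

endsolid
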